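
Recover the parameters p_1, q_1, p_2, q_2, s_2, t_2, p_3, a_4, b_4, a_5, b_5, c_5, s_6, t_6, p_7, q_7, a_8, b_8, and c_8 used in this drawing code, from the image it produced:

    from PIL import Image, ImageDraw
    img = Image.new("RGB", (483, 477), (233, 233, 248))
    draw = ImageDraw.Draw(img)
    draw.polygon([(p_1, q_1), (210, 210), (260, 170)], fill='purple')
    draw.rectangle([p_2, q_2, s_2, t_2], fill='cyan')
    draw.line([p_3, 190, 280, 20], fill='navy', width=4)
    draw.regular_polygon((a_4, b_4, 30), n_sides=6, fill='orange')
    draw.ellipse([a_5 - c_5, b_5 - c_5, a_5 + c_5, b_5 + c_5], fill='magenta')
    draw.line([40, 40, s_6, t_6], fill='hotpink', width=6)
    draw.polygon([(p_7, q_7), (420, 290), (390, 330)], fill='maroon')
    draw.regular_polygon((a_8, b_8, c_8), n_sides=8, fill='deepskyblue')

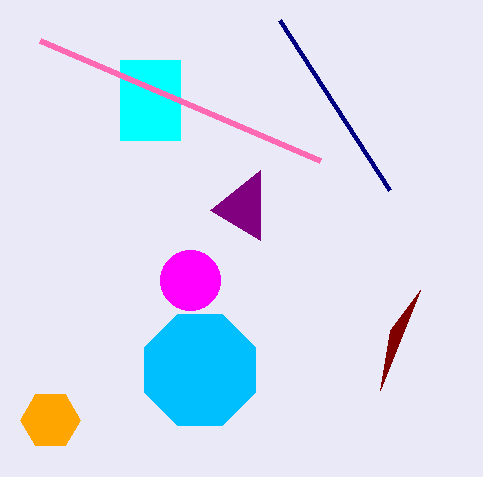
p_1 = 260
q_1 = 240
p_2 = 120
q_2 = 60
s_2 = 180
t_2 = 140
p_3 = 390
a_4 = 50
b_4 = 420
a_5 = 190
b_5 = 280
c_5 = 30
s_6 = 320
t_6 = 160
p_7 = 380
q_7 = 390
a_8 = 200
b_8 = 370
c_8 = 60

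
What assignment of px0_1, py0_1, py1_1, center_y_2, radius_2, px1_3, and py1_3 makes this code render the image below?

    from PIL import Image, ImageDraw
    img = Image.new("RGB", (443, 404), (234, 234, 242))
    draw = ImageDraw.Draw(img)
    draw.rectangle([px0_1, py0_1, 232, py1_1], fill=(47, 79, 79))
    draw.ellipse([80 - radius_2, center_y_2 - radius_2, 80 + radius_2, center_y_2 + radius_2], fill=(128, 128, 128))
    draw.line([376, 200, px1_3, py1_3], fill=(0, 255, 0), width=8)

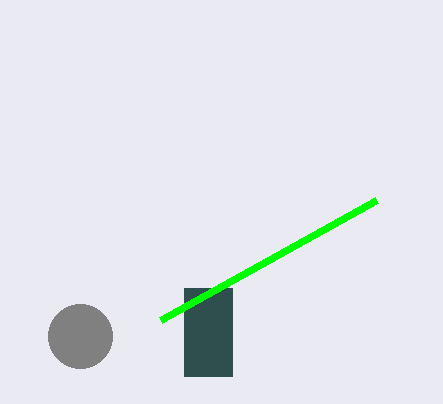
px0_1 = 184
py0_1 = 288
py1_1 = 376
center_y_2 = 336
radius_2 = 32
px1_3 = 160
py1_3 = 320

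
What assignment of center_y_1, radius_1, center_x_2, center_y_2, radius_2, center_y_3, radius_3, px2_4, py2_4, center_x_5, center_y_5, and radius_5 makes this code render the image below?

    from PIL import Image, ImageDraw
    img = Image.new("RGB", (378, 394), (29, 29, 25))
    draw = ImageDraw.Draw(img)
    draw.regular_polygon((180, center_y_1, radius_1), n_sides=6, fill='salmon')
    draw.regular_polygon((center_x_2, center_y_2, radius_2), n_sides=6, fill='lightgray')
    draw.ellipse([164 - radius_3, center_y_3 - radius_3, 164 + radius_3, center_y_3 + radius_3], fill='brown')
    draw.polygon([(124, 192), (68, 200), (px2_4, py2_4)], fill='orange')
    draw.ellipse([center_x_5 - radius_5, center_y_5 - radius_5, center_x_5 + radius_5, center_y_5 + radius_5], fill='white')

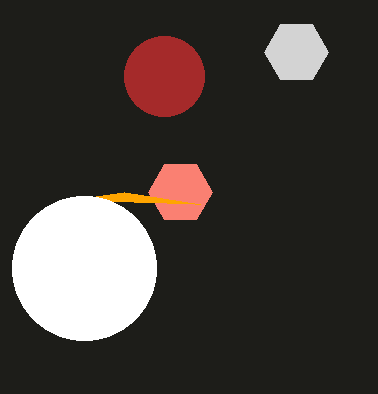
center_y_1 = 192
radius_1 = 32
center_x_2 = 296
center_y_2 = 52
radius_2 = 32
center_y_3 = 76
radius_3 = 40
px2_4 = 200
py2_4 = 204
center_x_5 = 84
center_y_5 = 268
radius_5 = 72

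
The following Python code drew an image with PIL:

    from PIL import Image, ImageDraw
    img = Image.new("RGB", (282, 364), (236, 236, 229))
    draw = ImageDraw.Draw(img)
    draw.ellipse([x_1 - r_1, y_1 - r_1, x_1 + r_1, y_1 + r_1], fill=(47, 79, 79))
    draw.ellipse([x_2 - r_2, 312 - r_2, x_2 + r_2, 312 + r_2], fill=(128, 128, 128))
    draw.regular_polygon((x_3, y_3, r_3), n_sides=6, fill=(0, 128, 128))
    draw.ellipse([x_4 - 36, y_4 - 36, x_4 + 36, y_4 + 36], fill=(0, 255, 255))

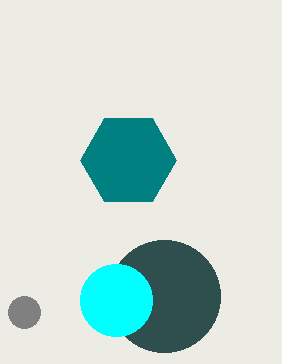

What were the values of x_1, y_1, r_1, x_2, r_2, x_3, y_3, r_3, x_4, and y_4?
x_1 = 164
y_1 = 296
r_1 = 56
x_2 = 24
r_2 = 16
x_3 = 128
y_3 = 160
r_3 = 48
x_4 = 116
y_4 = 300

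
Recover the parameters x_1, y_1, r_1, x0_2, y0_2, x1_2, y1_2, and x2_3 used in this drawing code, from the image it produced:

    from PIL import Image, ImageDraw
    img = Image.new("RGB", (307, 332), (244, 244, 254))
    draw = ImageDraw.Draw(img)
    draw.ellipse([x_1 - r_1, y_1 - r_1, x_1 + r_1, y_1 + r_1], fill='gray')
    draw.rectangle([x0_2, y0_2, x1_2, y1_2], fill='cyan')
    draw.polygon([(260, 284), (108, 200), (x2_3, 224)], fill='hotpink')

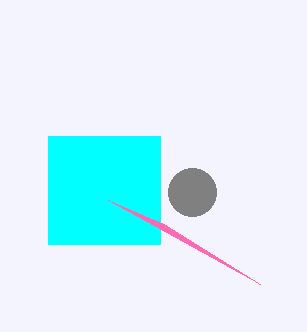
x_1 = 192; y_1 = 192; r_1 = 24; x0_2 = 48; y0_2 = 136; x1_2 = 160; y1_2 = 244; x2_3 = 164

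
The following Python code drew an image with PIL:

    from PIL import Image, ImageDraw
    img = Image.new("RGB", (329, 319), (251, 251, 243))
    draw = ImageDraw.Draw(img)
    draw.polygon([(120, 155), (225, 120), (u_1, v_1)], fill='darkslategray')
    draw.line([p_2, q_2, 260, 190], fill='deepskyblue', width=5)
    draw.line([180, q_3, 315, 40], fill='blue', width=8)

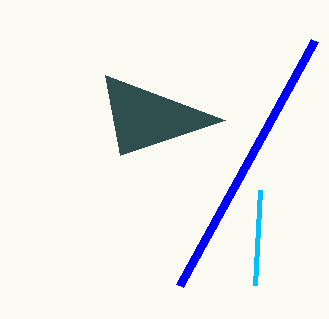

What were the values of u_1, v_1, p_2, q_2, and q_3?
u_1 = 105, v_1 = 75, p_2 = 255, q_2 = 285, q_3 = 285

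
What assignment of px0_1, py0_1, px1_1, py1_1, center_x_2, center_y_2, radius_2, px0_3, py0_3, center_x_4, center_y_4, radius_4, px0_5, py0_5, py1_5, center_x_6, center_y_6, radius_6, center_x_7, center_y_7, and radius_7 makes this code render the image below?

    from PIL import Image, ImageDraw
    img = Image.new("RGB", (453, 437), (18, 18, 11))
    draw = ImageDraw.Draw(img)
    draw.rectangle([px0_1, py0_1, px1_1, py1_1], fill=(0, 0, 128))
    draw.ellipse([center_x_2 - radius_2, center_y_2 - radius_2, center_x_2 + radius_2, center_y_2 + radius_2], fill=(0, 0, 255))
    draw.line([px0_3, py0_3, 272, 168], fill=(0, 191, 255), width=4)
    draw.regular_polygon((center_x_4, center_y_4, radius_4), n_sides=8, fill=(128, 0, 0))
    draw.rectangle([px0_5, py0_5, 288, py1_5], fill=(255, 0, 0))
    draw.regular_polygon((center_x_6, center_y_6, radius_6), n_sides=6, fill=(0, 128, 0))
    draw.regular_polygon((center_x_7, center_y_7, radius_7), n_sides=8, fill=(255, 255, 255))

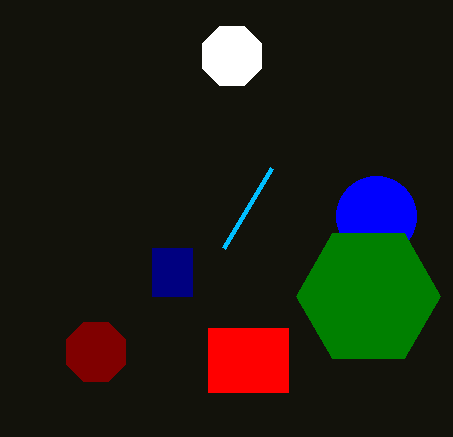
px0_1 = 152, py0_1 = 248, px1_1 = 192, py1_1 = 296, center_x_2 = 376, center_y_2 = 216, radius_2 = 40, px0_3 = 224, py0_3 = 248, center_x_4 = 96, center_y_4 = 352, radius_4 = 32, px0_5 = 208, py0_5 = 328, py1_5 = 392, center_x_6 = 368, center_y_6 = 296, radius_6 = 72, center_x_7 = 232, center_y_7 = 56, radius_7 = 32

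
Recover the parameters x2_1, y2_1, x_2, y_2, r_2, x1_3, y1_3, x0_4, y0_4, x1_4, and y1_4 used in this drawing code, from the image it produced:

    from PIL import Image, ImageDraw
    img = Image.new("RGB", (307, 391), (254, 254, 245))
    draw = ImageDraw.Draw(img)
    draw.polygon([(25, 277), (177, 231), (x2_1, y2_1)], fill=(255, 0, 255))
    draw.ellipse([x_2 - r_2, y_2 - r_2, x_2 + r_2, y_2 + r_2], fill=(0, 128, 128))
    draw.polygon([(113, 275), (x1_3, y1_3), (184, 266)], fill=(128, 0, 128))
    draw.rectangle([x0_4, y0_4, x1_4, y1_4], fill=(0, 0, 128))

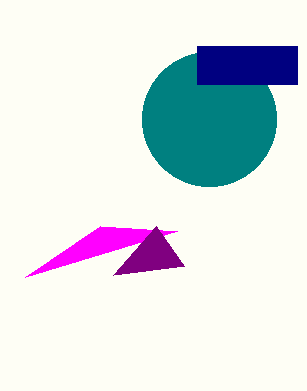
x2_1 = 100, y2_1 = 226, x_2 = 209, y_2 = 119, r_2 = 67, x1_3 = 156, y1_3 = 226, x0_4 = 197, y0_4 = 46, x1_4 = 297, y1_4 = 84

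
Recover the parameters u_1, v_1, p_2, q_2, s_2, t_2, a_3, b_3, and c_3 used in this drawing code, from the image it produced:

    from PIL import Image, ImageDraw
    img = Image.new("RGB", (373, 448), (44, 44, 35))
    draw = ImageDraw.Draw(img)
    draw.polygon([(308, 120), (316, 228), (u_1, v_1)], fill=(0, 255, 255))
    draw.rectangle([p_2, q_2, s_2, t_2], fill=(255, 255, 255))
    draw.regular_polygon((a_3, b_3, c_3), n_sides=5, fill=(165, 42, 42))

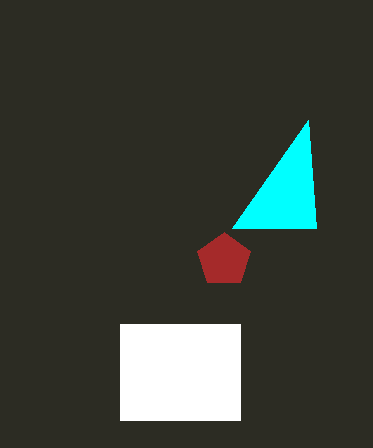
u_1 = 232; v_1 = 228; p_2 = 120; q_2 = 324; s_2 = 240; t_2 = 420; a_3 = 224; b_3 = 260; c_3 = 28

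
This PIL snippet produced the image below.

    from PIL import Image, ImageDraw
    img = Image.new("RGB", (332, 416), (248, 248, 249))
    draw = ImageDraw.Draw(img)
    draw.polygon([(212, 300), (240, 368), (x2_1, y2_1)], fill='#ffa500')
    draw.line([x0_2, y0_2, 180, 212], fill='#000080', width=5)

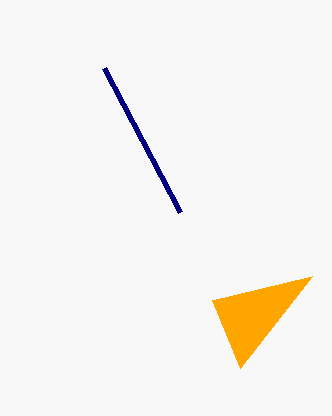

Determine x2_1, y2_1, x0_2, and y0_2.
x2_1 = 312
y2_1 = 276
x0_2 = 104
y0_2 = 68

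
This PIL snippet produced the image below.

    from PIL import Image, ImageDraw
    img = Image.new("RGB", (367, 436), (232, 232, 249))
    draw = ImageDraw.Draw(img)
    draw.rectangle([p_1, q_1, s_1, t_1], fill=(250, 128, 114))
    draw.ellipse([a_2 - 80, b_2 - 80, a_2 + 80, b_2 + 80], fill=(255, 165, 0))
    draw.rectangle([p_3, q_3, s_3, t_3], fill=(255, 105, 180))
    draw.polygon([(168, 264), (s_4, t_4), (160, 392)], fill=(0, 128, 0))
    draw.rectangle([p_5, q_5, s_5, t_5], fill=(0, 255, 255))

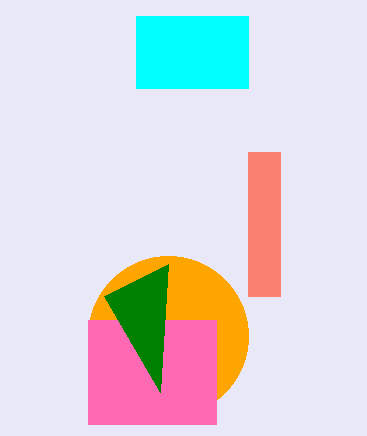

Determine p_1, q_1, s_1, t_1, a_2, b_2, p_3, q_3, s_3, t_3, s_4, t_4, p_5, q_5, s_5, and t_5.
p_1 = 248
q_1 = 152
s_1 = 280
t_1 = 296
a_2 = 168
b_2 = 336
p_3 = 88
q_3 = 320
s_3 = 216
t_3 = 424
s_4 = 104
t_4 = 296
p_5 = 136
q_5 = 16
s_5 = 248
t_5 = 88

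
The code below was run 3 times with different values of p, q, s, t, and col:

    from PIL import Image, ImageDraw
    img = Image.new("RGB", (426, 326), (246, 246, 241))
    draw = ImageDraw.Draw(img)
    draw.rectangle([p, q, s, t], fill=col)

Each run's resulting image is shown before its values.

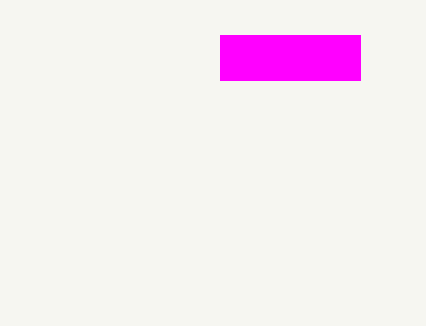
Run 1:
p = 220; q = 35; s = 360; t = 80; col = 'magenta'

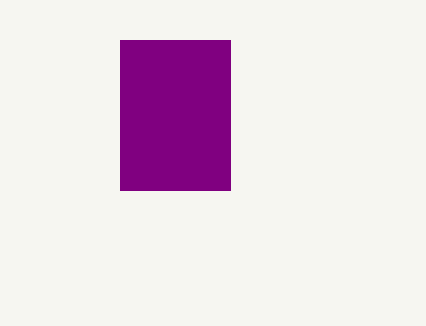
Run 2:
p = 120; q = 40; s = 230; t = 190; col = 'purple'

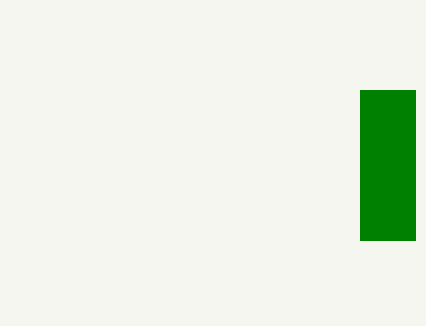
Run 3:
p = 360; q = 90; s = 415; t = 240; col = 'green'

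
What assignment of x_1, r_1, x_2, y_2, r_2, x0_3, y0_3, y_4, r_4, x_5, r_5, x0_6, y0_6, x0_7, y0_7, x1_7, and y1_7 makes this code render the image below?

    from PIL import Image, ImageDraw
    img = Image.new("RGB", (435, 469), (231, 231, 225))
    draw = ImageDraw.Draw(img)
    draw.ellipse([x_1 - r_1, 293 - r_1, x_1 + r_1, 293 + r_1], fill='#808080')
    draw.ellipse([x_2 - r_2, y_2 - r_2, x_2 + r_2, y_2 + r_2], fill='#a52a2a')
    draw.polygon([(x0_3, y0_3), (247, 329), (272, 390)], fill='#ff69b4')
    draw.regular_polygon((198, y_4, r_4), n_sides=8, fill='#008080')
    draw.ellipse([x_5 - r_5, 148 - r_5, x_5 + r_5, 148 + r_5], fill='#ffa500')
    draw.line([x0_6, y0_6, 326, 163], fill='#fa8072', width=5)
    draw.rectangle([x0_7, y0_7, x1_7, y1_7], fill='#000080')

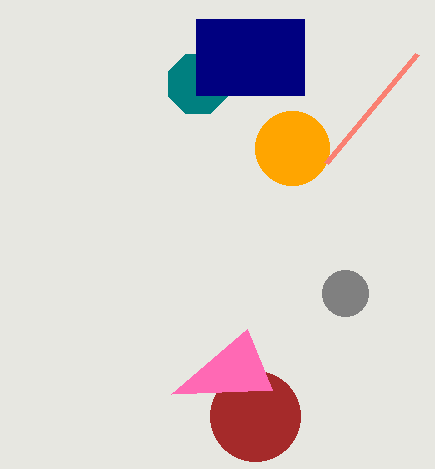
x_1 = 345
r_1 = 23
x_2 = 255
y_2 = 416
r_2 = 45
x0_3 = 171
y0_3 = 394
y_4 = 84
r_4 = 32
x_5 = 292
r_5 = 37
x0_6 = 417
y0_6 = 54
x0_7 = 196
y0_7 = 19
x1_7 = 304
y1_7 = 95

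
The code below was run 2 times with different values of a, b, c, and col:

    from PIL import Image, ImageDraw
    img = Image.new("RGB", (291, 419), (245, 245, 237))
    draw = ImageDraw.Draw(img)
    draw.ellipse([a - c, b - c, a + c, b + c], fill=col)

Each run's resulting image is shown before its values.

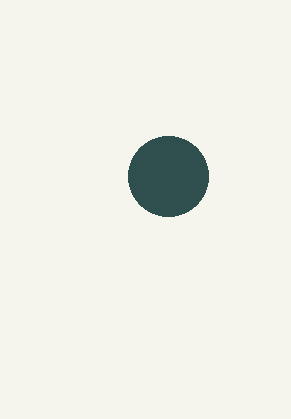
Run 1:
a = 168; b = 176; c = 40; col = 'darkslategray'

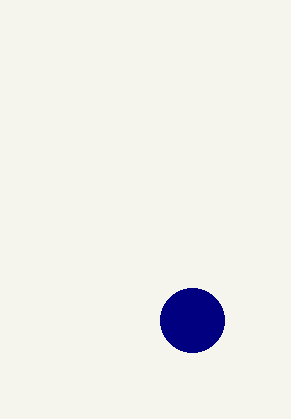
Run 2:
a = 192, b = 320, c = 32, col = 'navy'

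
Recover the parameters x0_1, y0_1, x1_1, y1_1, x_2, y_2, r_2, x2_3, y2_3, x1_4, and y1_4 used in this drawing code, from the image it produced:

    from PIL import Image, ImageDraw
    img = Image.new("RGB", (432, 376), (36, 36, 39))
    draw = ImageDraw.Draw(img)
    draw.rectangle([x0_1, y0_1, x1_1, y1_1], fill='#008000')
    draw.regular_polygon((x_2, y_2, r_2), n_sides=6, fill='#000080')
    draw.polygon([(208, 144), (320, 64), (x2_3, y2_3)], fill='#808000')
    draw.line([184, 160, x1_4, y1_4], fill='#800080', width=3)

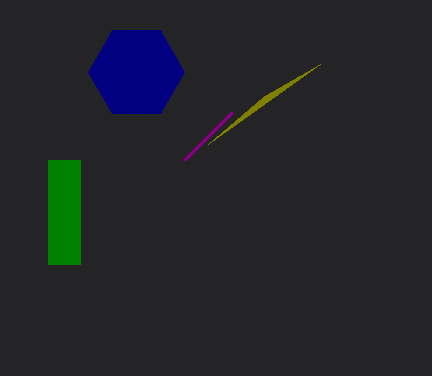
x0_1 = 48
y0_1 = 160
x1_1 = 80
y1_1 = 264
x_2 = 136
y_2 = 72
r_2 = 48
x2_3 = 264
y2_3 = 96
x1_4 = 232
y1_4 = 112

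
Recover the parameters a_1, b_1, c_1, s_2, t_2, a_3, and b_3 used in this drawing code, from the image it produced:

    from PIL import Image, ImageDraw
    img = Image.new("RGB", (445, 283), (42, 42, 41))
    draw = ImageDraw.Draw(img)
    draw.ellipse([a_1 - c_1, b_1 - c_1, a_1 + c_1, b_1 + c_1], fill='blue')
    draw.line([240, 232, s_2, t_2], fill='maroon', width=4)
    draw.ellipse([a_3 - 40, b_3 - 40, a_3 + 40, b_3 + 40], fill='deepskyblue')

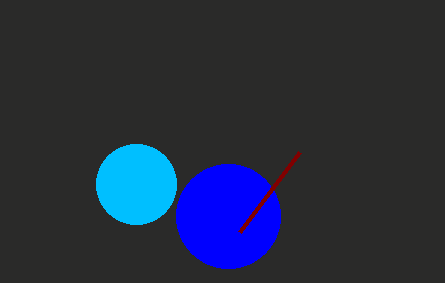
a_1 = 228, b_1 = 216, c_1 = 52, s_2 = 300, t_2 = 152, a_3 = 136, b_3 = 184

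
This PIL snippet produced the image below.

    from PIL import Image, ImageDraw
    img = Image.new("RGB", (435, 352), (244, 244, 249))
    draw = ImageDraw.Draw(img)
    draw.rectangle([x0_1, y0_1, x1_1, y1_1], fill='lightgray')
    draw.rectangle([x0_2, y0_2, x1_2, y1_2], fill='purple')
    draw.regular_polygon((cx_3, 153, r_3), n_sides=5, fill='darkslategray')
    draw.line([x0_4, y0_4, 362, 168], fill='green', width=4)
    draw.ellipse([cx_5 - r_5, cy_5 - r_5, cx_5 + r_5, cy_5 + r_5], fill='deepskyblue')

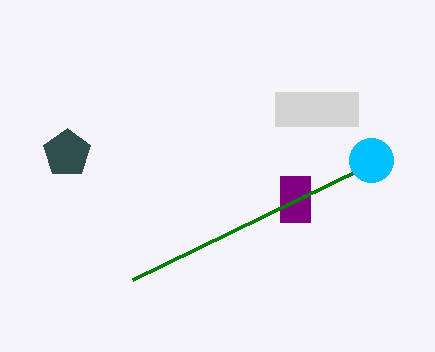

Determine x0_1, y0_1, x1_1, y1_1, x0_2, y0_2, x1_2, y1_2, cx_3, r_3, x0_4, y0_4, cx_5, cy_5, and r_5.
x0_1 = 275; y0_1 = 92; x1_1 = 358; y1_1 = 126; x0_2 = 280; y0_2 = 176; x1_2 = 310; y1_2 = 222; cx_3 = 67; r_3 = 25; x0_4 = 133; y0_4 = 279; cx_5 = 371; cy_5 = 160; r_5 = 22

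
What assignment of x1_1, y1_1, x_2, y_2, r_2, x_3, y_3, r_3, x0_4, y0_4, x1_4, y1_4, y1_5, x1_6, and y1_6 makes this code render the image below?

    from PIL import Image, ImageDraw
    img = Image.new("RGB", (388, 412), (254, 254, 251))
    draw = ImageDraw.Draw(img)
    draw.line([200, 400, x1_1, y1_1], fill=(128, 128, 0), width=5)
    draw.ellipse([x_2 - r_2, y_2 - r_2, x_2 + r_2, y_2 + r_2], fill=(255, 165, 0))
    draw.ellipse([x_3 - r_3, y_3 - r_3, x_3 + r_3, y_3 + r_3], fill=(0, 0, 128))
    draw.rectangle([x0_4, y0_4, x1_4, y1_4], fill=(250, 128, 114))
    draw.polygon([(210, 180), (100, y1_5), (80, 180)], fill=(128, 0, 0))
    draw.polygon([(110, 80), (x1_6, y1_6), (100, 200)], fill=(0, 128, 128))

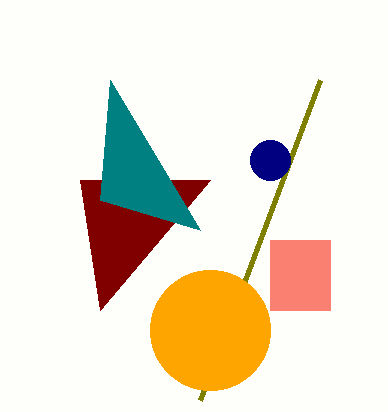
x1_1 = 320
y1_1 = 80
x_2 = 210
y_2 = 330
r_2 = 60
x_3 = 270
y_3 = 160
r_3 = 20
x0_4 = 270
y0_4 = 240
x1_4 = 330
y1_4 = 310
y1_5 = 310
x1_6 = 200
y1_6 = 230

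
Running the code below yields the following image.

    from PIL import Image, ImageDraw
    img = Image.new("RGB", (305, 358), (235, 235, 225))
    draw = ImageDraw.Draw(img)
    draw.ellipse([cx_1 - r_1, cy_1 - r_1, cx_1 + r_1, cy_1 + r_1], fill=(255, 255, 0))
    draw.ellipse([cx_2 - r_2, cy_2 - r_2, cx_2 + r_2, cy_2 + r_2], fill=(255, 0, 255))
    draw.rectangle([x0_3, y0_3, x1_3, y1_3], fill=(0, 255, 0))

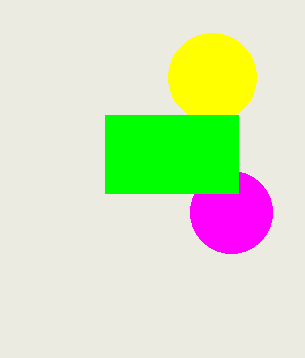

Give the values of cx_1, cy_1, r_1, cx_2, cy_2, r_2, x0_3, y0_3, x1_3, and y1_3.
cx_1 = 212, cy_1 = 77, r_1 = 44, cx_2 = 231, cy_2 = 212, r_2 = 41, x0_3 = 105, y0_3 = 115, x1_3 = 238, y1_3 = 193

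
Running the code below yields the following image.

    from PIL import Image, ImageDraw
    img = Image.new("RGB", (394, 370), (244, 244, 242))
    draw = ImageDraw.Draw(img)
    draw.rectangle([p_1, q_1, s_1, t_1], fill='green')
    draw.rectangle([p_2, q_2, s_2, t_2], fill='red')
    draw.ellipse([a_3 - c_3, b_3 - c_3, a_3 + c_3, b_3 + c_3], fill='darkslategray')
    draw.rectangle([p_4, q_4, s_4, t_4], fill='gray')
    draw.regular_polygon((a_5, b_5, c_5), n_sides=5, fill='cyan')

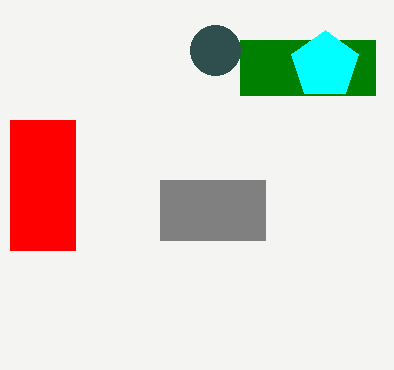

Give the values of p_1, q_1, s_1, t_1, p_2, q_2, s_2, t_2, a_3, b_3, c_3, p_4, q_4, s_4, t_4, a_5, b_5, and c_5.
p_1 = 240
q_1 = 40
s_1 = 375
t_1 = 95
p_2 = 10
q_2 = 120
s_2 = 75
t_2 = 250
a_3 = 215
b_3 = 50
c_3 = 25
p_4 = 160
q_4 = 180
s_4 = 265
t_4 = 240
a_5 = 325
b_5 = 65
c_5 = 35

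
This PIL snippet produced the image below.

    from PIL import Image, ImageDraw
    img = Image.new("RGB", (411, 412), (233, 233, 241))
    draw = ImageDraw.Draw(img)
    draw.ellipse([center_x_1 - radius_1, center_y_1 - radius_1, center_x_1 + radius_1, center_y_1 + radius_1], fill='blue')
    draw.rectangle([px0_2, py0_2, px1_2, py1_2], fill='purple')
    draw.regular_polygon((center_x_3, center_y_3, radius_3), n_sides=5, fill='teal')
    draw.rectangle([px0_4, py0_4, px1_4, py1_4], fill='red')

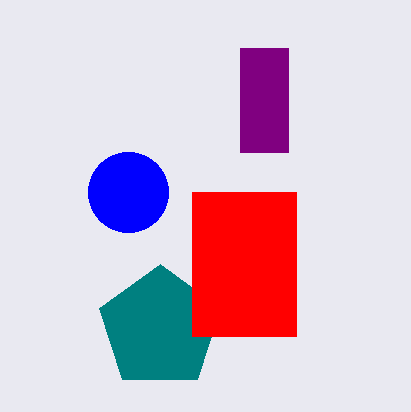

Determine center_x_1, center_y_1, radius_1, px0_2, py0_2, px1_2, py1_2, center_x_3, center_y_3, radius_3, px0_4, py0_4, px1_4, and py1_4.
center_x_1 = 128; center_y_1 = 192; radius_1 = 40; px0_2 = 240; py0_2 = 48; px1_2 = 288; py1_2 = 152; center_x_3 = 160; center_y_3 = 328; radius_3 = 64; px0_4 = 192; py0_4 = 192; px1_4 = 296; py1_4 = 336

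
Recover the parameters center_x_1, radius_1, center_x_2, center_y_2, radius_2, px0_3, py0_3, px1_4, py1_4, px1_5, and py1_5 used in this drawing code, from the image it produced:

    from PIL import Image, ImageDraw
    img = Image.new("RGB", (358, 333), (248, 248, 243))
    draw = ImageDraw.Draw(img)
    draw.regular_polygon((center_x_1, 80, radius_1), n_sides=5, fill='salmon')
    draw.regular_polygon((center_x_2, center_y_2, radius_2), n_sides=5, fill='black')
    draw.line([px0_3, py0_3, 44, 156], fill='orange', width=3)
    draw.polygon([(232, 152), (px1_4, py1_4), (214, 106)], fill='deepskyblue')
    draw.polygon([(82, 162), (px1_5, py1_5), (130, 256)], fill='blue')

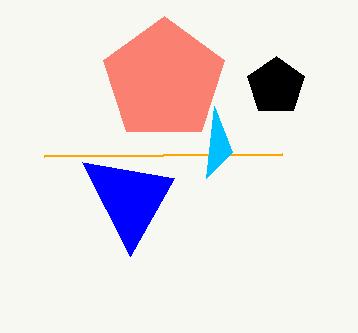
center_x_1 = 164, radius_1 = 64, center_x_2 = 276, center_y_2 = 86, radius_2 = 30, px0_3 = 282, py0_3 = 154, px1_4 = 206, py1_4 = 178, px1_5 = 174, py1_5 = 178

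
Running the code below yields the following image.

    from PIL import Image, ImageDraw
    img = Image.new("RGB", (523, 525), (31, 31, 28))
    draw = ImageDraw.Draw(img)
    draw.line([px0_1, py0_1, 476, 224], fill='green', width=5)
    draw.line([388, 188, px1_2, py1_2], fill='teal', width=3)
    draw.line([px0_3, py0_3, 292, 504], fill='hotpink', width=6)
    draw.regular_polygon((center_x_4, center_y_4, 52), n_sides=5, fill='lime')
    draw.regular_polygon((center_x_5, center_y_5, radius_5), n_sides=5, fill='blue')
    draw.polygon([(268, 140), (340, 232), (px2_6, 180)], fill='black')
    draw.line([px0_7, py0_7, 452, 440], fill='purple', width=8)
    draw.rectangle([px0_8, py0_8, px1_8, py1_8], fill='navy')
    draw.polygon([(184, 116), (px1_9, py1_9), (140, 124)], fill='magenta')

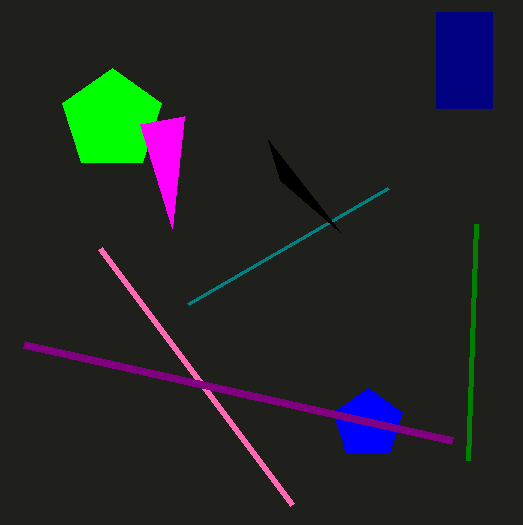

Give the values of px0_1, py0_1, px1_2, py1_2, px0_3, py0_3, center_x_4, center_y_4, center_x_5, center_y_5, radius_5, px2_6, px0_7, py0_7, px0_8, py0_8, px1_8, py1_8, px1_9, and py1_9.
px0_1 = 468; py0_1 = 460; px1_2 = 188; py1_2 = 304; px0_3 = 100; py0_3 = 248; center_x_4 = 112; center_y_4 = 120; center_x_5 = 368; center_y_5 = 424; radius_5 = 36; px2_6 = 280; px0_7 = 24; py0_7 = 344; px0_8 = 436; py0_8 = 12; px1_8 = 492; py1_8 = 108; px1_9 = 172; py1_9 = 228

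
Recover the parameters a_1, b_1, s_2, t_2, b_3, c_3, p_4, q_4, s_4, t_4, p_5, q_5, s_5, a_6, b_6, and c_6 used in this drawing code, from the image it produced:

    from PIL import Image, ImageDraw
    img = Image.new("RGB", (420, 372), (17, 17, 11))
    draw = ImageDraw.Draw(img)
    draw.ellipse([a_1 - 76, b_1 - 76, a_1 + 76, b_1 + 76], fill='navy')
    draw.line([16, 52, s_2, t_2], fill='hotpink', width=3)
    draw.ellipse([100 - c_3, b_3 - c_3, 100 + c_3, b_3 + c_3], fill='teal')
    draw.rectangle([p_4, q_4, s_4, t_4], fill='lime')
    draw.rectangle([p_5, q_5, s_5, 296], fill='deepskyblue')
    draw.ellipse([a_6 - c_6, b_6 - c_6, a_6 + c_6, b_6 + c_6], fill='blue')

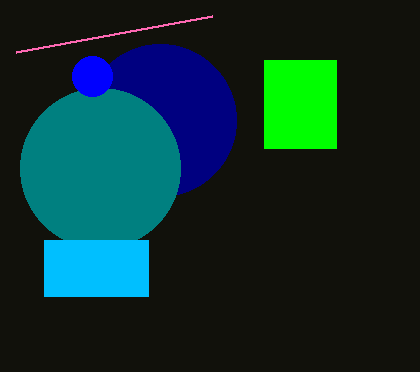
a_1 = 160; b_1 = 120; s_2 = 212; t_2 = 16; b_3 = 168; c_3 = 80; p_4 = 264; q_4 = 60; s_4 = 336; t_4 = 148; p_5 = 44; q_5 = 240; s_5 = 148; a_6 = 92; b_6 = 76; c_6 = 20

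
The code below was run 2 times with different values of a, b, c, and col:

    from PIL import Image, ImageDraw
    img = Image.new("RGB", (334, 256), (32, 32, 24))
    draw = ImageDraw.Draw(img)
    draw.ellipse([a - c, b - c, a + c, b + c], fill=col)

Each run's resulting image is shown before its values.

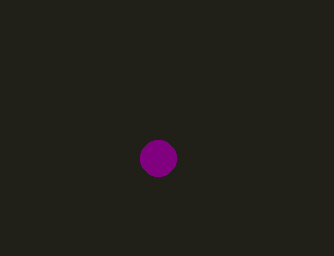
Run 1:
a = 158; b = 158; c = 18; col = 'purple'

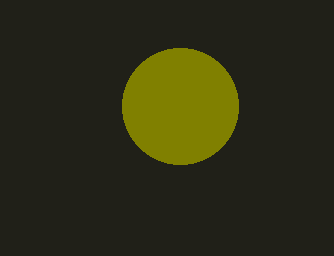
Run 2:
a = 180; b = 106; c = 58; col = 'olive'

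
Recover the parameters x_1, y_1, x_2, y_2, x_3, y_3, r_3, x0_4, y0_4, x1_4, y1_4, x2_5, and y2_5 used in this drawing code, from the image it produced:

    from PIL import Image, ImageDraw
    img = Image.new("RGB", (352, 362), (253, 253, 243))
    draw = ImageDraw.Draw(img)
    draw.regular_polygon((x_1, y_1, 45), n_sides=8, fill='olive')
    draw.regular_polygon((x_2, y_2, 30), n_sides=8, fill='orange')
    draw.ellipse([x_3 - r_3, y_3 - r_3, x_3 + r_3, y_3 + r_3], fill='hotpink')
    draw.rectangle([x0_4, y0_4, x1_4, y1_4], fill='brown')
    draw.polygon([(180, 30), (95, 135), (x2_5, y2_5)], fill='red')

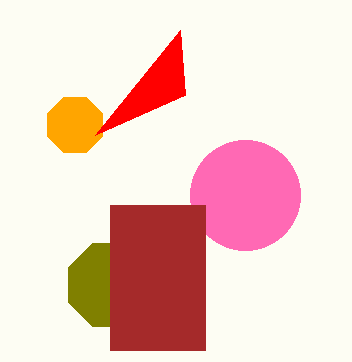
x_1 = 110
y_1 = 285
x_2 = 75
y_2 = 125
x_3 = 245
y_3 = 195
r_3 = 55
x0_4 = 110
y0_4 = 205
x1_4 = 205
y1_4 = 350
x2_5 = 185
y2_5 = 95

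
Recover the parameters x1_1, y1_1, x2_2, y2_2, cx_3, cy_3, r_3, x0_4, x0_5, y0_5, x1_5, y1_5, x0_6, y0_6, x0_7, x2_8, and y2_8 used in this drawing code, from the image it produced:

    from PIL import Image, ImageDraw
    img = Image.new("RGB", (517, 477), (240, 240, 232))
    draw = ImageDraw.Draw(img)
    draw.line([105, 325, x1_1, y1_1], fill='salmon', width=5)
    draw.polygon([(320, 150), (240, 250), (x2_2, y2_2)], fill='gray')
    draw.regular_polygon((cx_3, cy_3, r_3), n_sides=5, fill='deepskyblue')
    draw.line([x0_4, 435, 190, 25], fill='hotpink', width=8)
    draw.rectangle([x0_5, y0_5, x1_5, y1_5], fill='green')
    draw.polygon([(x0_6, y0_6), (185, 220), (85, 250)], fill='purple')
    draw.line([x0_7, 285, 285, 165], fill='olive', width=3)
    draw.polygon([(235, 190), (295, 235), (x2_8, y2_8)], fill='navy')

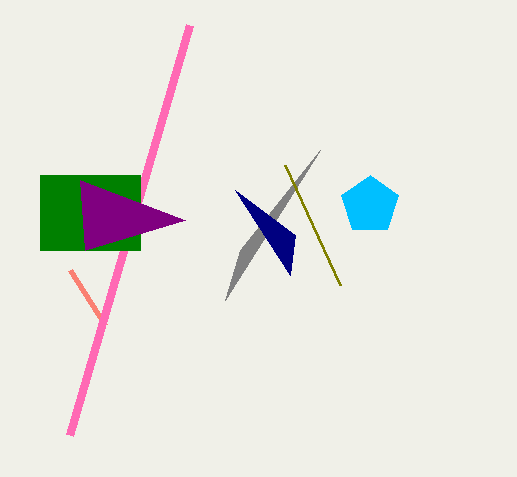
x1_1 = 70
y1_1 = 270
x2_2 = 225
y2_2 = 300
cx_3 = 370
cy_3 = 205
r_3 = 30
x0_4 = 70
x0_5 = 40
y0_5 = 175
x1_5 = 140
y1_5 = 250
x0_6 = 80
y0_6 = 180
x0_7 = 340
x2_8 = 290
y2_8 = 275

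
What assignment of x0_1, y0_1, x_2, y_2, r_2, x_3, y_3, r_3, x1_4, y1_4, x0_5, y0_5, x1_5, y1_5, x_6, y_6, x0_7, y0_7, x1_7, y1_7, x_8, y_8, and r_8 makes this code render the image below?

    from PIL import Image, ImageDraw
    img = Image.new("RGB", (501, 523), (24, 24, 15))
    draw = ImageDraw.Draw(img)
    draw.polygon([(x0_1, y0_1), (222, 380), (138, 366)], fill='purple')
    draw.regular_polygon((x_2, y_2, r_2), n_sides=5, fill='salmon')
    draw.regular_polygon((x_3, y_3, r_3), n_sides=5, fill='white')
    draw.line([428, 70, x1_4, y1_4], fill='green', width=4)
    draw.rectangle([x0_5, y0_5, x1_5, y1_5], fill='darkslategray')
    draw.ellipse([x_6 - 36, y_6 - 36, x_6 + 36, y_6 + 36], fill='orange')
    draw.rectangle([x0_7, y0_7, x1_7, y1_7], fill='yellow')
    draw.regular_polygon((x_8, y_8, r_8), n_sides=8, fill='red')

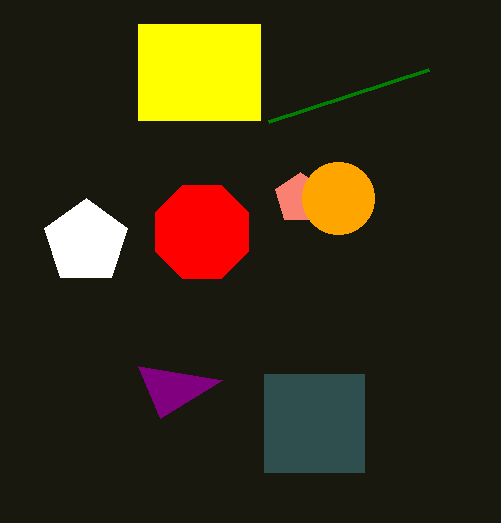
x0_1 = 160
y0_1 = 418
x_2 = 300
y_2 = 198
r_2 = 26
x_3 = 86
y_3 = 242
r_3 = 44
x1_4 = 268
y1_4 = 122
x0_5 = 264
y0_5 = 374
x1_5 = 364
y1_5 = 472
x_6 = 338
y_6 = 198
x0_7 = 138
y0_7 = 24
x1_7 = 260
y1_7 = 120
x_8 = 202
y_8 = 232
r_8 = 50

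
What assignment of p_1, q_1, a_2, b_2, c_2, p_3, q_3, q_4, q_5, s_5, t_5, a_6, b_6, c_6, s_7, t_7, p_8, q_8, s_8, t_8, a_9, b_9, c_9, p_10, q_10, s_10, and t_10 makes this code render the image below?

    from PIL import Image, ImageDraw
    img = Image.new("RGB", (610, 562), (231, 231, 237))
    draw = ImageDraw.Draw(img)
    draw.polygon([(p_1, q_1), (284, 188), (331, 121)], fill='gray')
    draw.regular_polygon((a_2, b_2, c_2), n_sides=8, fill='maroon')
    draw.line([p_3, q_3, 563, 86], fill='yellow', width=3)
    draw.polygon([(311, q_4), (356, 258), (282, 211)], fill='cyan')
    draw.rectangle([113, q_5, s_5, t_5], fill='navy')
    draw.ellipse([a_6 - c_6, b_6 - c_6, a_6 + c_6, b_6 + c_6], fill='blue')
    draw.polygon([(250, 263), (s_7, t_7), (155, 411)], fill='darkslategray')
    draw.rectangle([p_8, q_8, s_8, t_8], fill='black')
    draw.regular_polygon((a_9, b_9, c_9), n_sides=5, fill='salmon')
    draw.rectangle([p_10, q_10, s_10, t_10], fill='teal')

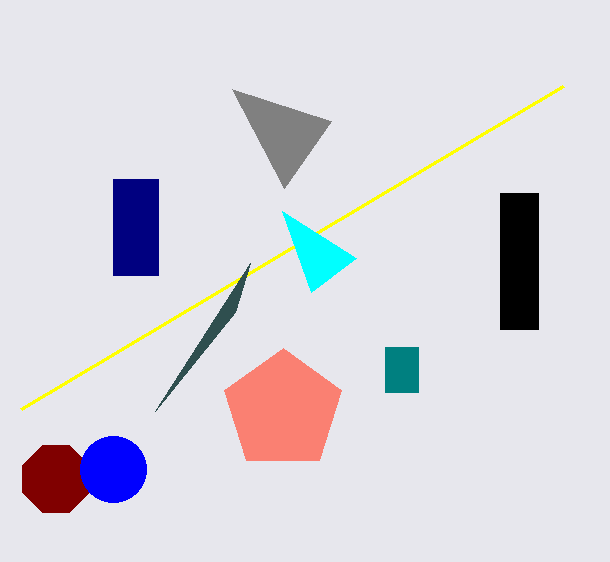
p_1 = 232; q_1 = 89; a_2 = 56; b_2 = 479; c_2 = 36; p_3 = 21; q_3 = 409; q_4 = 292; q_5 = 179; s_5 = 158; t_5 = 275; a_6 = 113; b_6 = 469; c_6 = 33; s_7 = 235; t_7 = 312; p_8 = 500; q_8 = 193; s_8 = 538; t_8 = 329; a_9 = 283; b_9 = 410; c_9 = 62; p_10 = 385; q_10 = 347; s_10 = 418; t_10 = 392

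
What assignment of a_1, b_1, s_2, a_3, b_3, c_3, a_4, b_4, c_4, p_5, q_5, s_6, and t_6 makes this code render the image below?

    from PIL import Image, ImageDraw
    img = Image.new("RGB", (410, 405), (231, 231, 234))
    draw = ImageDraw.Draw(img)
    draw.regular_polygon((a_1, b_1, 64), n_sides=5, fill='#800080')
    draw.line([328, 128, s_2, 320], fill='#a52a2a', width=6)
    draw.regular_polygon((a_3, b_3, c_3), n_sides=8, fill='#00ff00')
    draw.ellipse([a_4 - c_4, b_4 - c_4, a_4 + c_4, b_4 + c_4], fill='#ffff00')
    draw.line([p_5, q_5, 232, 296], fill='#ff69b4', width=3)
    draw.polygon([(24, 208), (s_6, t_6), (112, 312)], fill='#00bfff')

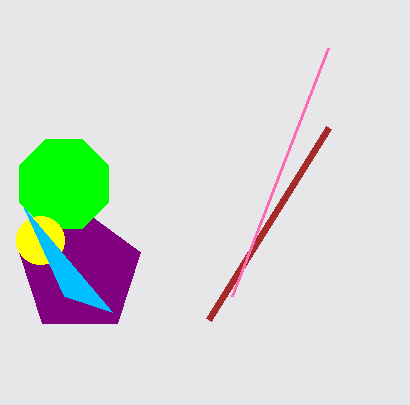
a_1 = 80; b_1 = 272; s_2 = 208; a_3 = 64; b_3 = 184; c_3 = 48; a_4 = 40; b_4 = 240; c_4 = 24; p_5 = 328; q_5 = 48; s_6 = 64; t_6 = 296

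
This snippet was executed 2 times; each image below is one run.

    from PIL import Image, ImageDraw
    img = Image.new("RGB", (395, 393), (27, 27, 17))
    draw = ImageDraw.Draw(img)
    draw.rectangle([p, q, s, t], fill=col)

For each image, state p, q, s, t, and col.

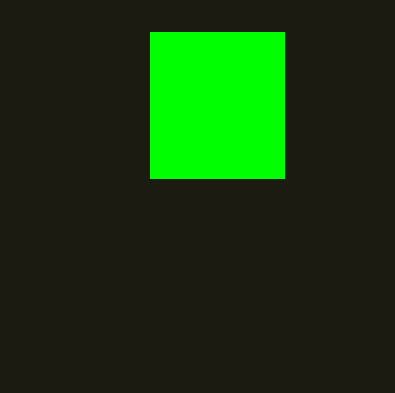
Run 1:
p = 150
q = 32
s = 284
t = 178
col = 'lime'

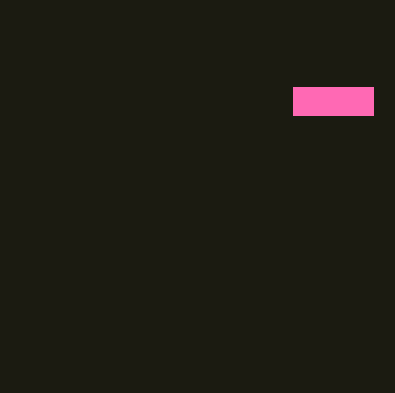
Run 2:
p = 293; q = 87; s = 373; t = 115; col = 'hotpink'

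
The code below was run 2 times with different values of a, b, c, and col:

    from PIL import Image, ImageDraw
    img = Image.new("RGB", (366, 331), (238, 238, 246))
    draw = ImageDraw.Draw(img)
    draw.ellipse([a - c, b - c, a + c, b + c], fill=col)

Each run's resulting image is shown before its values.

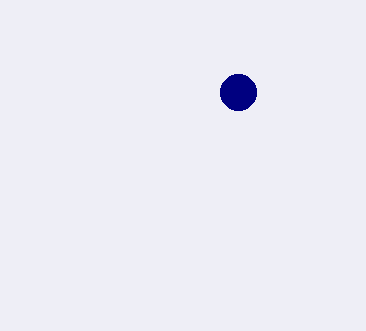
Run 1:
a = 238; b = 92; c = 18; col = 'navy'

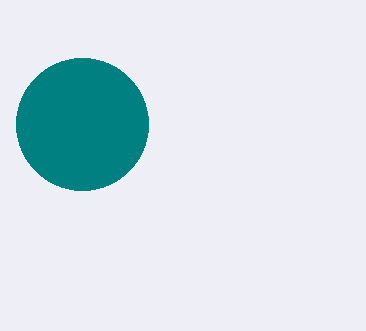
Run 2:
a = 82
b = 124
c = 66
col = 'teal'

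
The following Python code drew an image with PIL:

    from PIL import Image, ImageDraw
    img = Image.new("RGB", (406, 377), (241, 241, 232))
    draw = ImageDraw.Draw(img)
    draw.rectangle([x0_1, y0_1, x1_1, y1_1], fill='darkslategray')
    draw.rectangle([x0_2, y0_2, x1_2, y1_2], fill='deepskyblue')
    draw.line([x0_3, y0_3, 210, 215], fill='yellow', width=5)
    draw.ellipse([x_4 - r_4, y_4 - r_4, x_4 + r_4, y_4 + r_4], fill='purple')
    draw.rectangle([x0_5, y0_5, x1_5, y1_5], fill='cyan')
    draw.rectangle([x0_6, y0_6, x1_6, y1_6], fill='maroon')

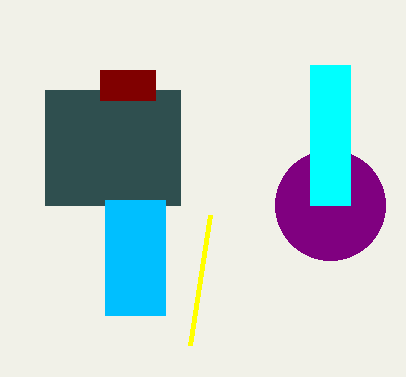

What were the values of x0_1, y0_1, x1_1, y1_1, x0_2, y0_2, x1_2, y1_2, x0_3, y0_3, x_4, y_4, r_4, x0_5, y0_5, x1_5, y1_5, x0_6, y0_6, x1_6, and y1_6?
x0_1 = 45
y0_1 = 90
x1_1 = 180
y1_1 = 205
x0_2 = 105
y0_2 = 200
x1_2 = 165
y1_2 = 315
x0_3 = 190
y0_3 = 345
x_4 = 330
y_4 = 205
r_4 = 55
x0_5 = 310
y0_5 = 65
x1_5 = 350
y1_5 = 205
x0_6 = 100
y0_6 = 70
x1_6 = 155
y1_6 = 100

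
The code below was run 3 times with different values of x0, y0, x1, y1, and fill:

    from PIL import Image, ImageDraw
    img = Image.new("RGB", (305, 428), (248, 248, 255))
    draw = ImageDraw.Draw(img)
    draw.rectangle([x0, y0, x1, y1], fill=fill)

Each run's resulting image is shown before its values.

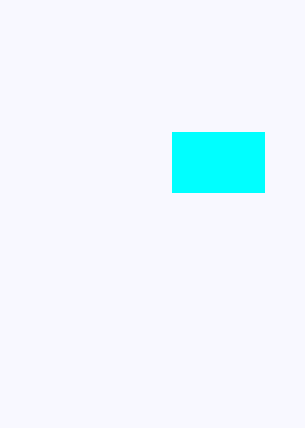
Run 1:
x0 = 172, y0 = 132, x1 = 264, y1 = 192, fill = 'cyan'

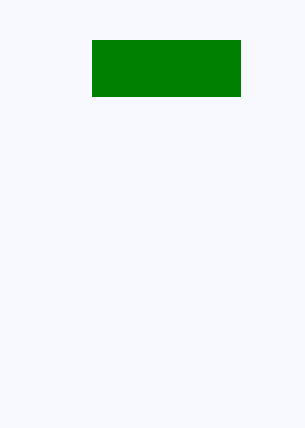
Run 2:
x0 = 92, y0 = 40, x1 = 240, y1 = 96, fill = 'green'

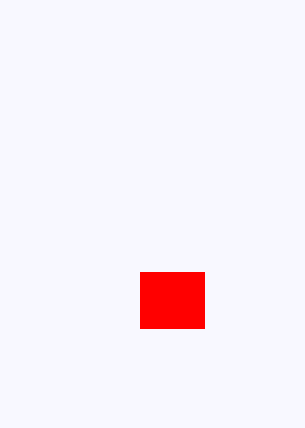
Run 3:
x0 = 140, y0 = 272, x1 = 204, y1 = 328, fill = 'red'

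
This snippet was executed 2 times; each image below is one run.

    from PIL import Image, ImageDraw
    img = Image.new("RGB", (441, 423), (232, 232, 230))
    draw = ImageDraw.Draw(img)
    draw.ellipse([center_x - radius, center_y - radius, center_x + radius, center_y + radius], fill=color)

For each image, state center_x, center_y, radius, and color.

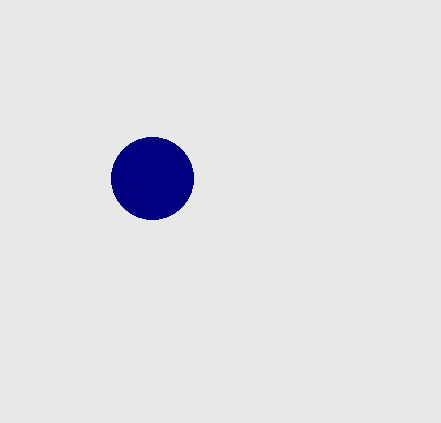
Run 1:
center_x = 152; center_y = 178; radius = 41; color = 'navy'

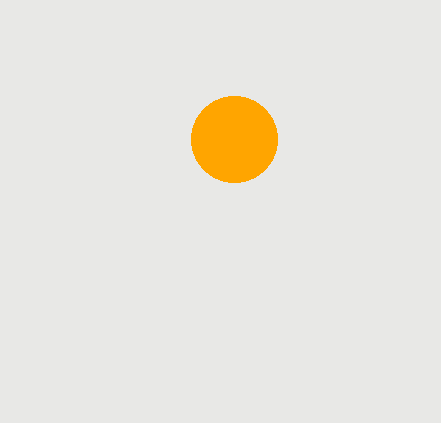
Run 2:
center_x = 234, center_y = 139, radius = 43, color = 'orange'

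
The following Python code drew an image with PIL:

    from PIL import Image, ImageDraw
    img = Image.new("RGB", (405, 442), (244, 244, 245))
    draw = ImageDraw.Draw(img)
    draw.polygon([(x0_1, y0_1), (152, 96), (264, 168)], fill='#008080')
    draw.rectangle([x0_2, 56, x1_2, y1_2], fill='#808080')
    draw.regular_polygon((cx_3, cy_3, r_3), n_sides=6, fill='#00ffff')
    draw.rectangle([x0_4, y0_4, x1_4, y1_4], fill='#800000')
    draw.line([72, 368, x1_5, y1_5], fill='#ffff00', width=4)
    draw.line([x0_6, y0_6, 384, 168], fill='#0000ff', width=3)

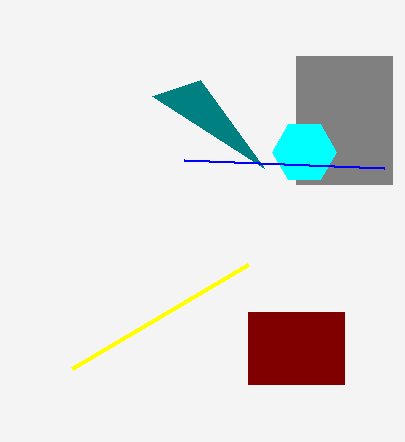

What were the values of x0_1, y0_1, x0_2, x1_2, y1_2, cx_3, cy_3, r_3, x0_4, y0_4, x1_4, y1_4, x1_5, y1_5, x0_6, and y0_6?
x0_1 = 200; y0_1 = 80; x0_2 = 296; x1_2 = 392; y1_2 = 184; cx_3 = 304; cy_3 = 152; r_3 = 32; x0_4 = 248; y0_4 = 312; x1_4 = 344; y1_4 = 384; x1_5 = 248; y1_5 = 264; x0_6 = 184; y0_6 = 160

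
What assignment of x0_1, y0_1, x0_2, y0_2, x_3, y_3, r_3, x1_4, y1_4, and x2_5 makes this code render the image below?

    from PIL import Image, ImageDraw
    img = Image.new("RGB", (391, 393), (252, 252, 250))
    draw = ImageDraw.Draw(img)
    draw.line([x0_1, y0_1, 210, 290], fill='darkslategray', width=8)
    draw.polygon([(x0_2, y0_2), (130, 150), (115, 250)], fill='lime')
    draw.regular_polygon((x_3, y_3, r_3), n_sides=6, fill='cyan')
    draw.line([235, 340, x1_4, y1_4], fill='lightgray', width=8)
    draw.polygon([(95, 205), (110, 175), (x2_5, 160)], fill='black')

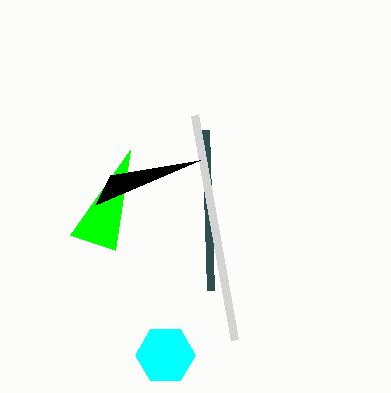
x0_1 = 205, y0_1 = 130, x0_2 = 70, y0_2 = 235, x_3 = 165, y_3 = 355, r_3 = 30, x1_4 = 195, y1_4 = 115, x2_5 = 200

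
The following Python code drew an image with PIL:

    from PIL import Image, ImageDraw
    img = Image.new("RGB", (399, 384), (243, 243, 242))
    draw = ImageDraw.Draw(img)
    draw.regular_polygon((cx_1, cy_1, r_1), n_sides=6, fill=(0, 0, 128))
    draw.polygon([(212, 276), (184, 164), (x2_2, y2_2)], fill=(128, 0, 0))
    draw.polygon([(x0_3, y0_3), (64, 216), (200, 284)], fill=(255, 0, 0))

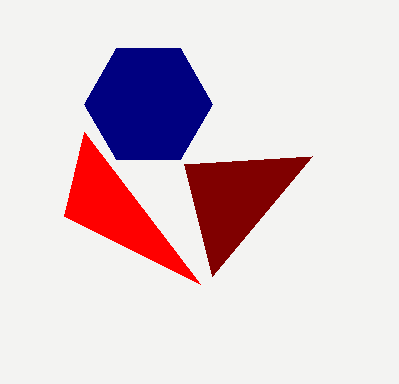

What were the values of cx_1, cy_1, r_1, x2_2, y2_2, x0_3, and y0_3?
cx_1 = 148, cy_1 = 104, r_1 = 64, x2_2 = 312, y2_2 = 156, x0_3 = 84, y0_3 = 132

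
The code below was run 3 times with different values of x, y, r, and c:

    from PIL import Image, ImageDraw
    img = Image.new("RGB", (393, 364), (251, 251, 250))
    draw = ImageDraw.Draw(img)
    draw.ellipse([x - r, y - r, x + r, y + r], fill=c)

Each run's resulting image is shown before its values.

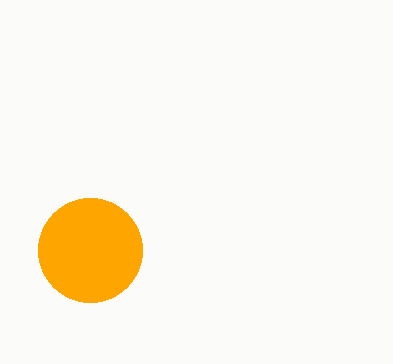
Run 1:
x = 90; y = 250; r = 52; c = 'orange'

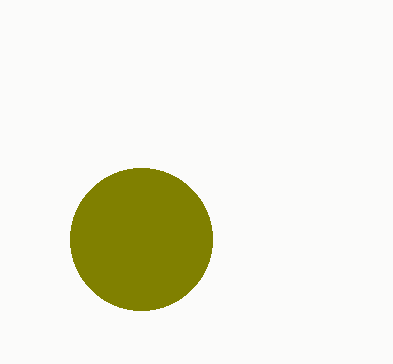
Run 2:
x = 141; y = 239; r = 71; c = 'olive'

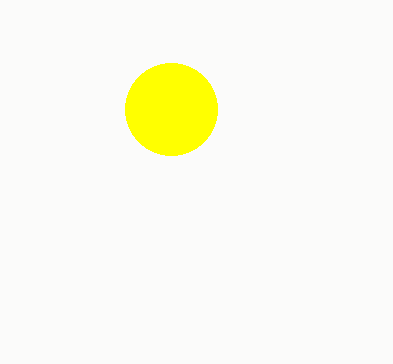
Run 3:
x = 171; y = 109; r = 46; c = 'yellow'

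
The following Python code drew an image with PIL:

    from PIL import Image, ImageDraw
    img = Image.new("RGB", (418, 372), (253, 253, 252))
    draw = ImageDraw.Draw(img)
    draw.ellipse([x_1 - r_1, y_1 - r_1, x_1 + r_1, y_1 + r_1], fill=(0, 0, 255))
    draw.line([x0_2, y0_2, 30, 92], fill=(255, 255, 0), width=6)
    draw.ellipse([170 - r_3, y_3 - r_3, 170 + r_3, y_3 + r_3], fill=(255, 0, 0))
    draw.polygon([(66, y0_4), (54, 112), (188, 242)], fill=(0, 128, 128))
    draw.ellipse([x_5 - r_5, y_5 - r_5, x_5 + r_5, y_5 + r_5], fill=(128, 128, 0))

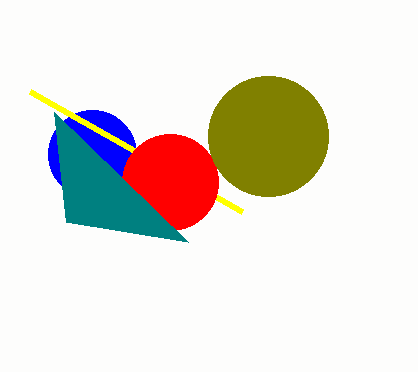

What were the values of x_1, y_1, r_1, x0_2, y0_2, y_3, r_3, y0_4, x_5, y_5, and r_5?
x_1 = 92, y_1 = 154, r_1 = 44, x0_2 = 242, y0_2 = 212, y_3 = 182, r_3 = 48, y0_4 = 222, x_5 = 268, y_5 = 136, r_5 = 60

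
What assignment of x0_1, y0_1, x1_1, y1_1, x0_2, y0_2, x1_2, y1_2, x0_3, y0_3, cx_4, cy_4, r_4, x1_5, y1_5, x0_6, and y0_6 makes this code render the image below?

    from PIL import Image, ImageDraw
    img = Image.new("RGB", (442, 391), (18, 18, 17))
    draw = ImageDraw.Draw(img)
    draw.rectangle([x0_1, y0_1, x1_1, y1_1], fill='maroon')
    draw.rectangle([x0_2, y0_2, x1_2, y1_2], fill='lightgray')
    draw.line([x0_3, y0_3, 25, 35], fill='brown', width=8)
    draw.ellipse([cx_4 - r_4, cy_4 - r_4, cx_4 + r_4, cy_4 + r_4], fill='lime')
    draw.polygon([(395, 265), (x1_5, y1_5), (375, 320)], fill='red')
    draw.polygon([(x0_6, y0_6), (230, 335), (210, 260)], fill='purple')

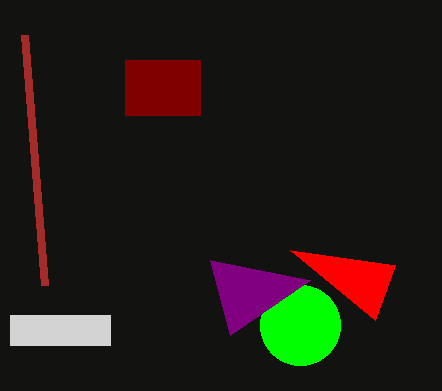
x0_1 = 125
y0_1 = 60
x1_1 = 200
y1_1 = 115
x0_2 = 10
y0_2 = 315
x1_2 = 110
y1_2 = 345
x0_3 = 45
y0_3 = 285
cx_4 = 300
cy_4 = 325
r_4 = 40
x1_5 = 290
y1_5 = 250
x0_6 = 310
y0_6 = 280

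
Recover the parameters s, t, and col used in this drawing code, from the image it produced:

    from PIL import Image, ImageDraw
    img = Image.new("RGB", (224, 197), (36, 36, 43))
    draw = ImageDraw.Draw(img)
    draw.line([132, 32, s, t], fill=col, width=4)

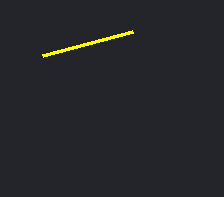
s = 42; t = 56; col = 'yellow'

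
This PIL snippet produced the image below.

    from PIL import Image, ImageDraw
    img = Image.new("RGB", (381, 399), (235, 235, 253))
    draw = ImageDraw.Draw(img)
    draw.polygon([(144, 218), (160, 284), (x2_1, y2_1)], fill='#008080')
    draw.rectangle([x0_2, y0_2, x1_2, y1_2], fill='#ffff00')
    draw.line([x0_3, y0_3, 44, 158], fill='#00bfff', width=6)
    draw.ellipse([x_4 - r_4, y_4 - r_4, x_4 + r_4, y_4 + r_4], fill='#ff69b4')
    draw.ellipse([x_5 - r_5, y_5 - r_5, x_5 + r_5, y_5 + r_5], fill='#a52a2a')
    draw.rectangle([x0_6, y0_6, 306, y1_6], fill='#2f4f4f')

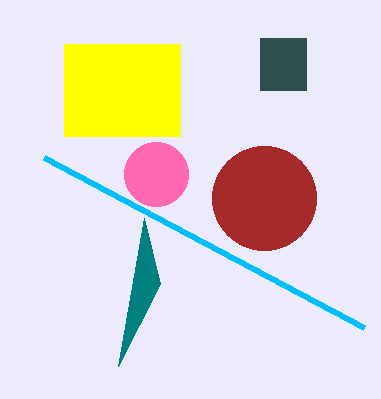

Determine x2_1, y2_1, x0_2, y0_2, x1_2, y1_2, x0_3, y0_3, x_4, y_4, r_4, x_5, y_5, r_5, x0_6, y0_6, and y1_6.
x2_1 = 118; y2_1 = 366; x0_2 = 64; y0_2 = 44; x1_2 = 180; y1_2 = 136; x0_3 = 364; y0_3 = 328; x_4 = 156; y_4 = 174; r_4 = 32; x_5 = 264; y_5 = 198; r_5 = 52; x0_6 = 260; y0_6 = 38; y1_6 = 90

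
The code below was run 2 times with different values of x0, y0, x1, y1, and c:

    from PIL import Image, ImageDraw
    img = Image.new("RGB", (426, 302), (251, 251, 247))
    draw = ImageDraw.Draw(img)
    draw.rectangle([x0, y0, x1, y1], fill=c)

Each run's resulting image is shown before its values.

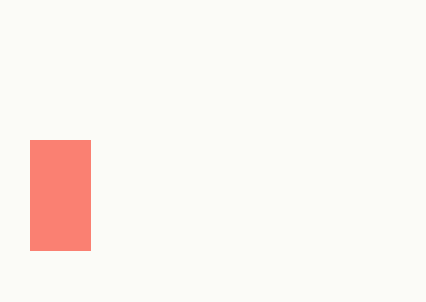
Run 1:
x0 = 30
y0 = 140
x1 = 90
y1 = 250
c = 'salmon'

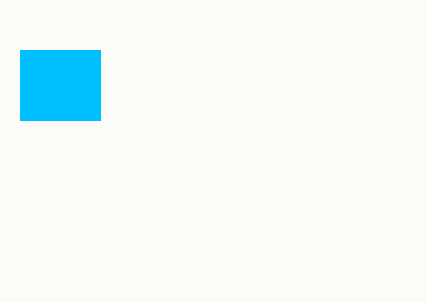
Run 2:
x0 = 20; y0 = 50; x1 = 100; y1 = 120; c = 'deepskyblue'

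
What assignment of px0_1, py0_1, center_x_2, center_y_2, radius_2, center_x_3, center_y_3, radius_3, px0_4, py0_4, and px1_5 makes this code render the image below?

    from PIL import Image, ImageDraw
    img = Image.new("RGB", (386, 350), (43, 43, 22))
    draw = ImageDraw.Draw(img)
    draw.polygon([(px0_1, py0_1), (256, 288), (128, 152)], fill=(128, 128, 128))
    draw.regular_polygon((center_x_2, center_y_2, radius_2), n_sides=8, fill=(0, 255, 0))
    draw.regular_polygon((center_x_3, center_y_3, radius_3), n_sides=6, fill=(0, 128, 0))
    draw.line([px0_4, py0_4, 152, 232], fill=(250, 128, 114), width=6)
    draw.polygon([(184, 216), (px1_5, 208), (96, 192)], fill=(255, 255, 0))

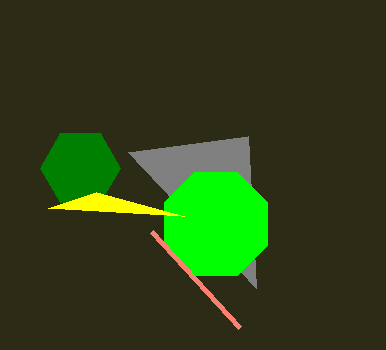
px0_1 = 248, py0_1 = 136, center_x_2 = 216, center_y_2 = 224, radius_2 = 56, center_x_3 = 80, center_y_3 = 168, radius_3 = 40, px0_4 = 240, py0_4 = 328, px1_5 = 48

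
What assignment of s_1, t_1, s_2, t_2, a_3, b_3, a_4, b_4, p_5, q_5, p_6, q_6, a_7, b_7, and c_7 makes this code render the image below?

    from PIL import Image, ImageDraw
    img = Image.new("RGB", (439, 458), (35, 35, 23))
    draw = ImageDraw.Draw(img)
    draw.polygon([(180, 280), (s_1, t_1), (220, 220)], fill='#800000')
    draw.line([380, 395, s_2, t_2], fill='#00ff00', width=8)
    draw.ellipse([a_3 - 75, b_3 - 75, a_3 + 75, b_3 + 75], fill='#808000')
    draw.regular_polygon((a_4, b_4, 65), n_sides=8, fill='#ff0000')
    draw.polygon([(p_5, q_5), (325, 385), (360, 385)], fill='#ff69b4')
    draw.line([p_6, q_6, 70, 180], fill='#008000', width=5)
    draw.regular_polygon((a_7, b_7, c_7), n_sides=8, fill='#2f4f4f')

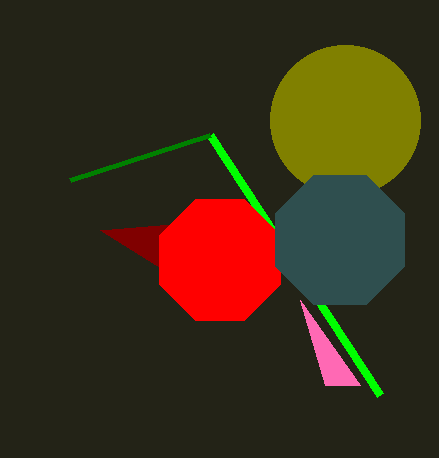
s_1 = 100; t_1 = 230; s_2 = 210; t_2 = 135; a_3 = 345; b_3 = 120; a_4 = 220; b_4 = 260; p_5 = 300; q_5 = 300; p_6 = 210; q_6 = 135; a_7 = 340; b_7 = 240; c_7 = 70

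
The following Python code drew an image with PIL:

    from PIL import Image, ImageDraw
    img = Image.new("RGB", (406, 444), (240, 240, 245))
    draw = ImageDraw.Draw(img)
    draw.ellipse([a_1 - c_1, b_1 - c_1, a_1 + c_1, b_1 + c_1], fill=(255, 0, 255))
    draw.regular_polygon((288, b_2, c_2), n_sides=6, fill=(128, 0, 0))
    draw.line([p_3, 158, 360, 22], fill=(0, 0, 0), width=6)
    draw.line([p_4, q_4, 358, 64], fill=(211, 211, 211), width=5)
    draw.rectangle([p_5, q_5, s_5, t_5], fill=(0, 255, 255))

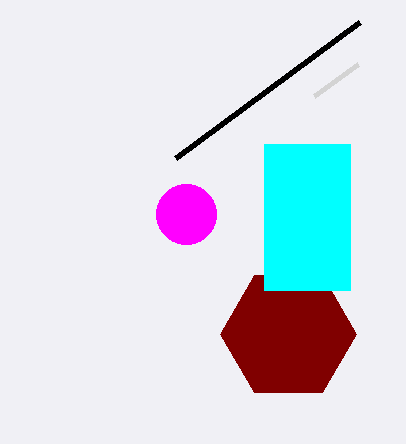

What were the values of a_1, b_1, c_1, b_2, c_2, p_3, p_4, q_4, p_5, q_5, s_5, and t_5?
a_1 = 186; b_1 = 214; c_1 = 30; b_2 = 334; c_2 = 68; p_3 = 176; p_4 = 314; q_4 = 96; p_5 = 264; q_5 = 144; s_5 = 350; t_5 = 290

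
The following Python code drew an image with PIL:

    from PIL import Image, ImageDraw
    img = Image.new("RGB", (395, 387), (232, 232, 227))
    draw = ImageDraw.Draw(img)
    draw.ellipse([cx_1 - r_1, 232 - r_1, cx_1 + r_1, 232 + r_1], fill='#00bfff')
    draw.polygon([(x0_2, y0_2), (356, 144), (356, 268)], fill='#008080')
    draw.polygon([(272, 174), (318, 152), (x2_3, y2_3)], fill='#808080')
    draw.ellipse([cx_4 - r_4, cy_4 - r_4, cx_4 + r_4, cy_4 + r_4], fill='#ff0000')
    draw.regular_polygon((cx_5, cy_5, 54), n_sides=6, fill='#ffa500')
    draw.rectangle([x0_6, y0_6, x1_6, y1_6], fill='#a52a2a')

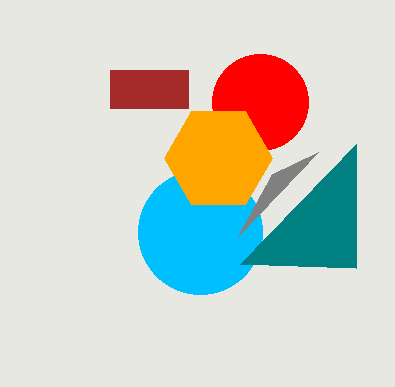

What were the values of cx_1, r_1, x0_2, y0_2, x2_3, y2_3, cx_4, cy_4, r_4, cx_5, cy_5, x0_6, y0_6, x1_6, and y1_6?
cx_1 = 200; r_1 = 62; x0_2 = 240; y0_2 = 264; x2_3 = 238; y2_3 = 236; cx_4 = 260; cy_4 = 102; r_4 = 48; cx_5 = 218; cy_5 = 158; x0_6 = 110; y0_6 = 70; x1_6 = 188; y1_6 = 108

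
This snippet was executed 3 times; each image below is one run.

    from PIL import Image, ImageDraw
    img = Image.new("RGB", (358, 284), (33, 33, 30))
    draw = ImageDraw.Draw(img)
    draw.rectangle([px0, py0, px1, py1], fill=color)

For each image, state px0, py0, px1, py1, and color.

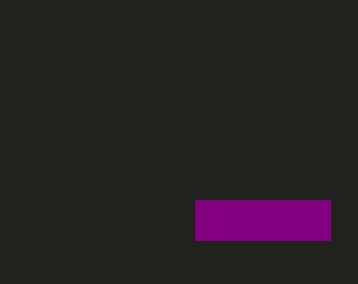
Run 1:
px0 = 195, py0 = 200, px1 = 330, py1 = 240, color = 'purple'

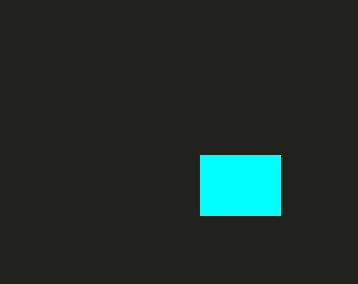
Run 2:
px0 = 200; py0 = 155; px1 = 280; py1 = 215; color = 'cyan'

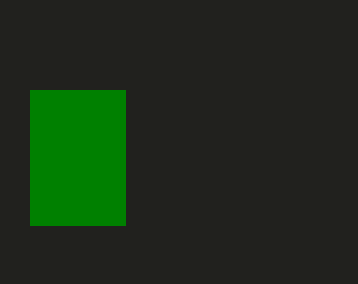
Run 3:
px0 = 30, py0 = 90, px1 = 125, py1 = 225, color = 'green'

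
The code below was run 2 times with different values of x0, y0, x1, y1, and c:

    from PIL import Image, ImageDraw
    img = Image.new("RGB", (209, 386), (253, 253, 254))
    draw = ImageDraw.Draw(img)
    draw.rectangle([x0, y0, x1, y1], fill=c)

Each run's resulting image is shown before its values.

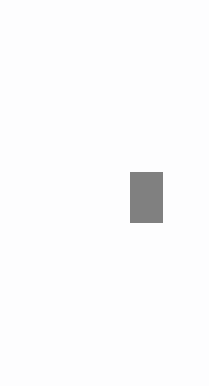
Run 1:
x0 = 130; y0 = 172; x1 = 162; y1 = 222; c = 'gray'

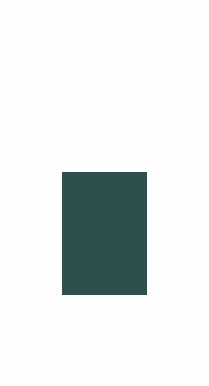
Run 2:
x0 = 62
y0 = 172
x1 = 146
y1 = 294
c = 'darkslategray'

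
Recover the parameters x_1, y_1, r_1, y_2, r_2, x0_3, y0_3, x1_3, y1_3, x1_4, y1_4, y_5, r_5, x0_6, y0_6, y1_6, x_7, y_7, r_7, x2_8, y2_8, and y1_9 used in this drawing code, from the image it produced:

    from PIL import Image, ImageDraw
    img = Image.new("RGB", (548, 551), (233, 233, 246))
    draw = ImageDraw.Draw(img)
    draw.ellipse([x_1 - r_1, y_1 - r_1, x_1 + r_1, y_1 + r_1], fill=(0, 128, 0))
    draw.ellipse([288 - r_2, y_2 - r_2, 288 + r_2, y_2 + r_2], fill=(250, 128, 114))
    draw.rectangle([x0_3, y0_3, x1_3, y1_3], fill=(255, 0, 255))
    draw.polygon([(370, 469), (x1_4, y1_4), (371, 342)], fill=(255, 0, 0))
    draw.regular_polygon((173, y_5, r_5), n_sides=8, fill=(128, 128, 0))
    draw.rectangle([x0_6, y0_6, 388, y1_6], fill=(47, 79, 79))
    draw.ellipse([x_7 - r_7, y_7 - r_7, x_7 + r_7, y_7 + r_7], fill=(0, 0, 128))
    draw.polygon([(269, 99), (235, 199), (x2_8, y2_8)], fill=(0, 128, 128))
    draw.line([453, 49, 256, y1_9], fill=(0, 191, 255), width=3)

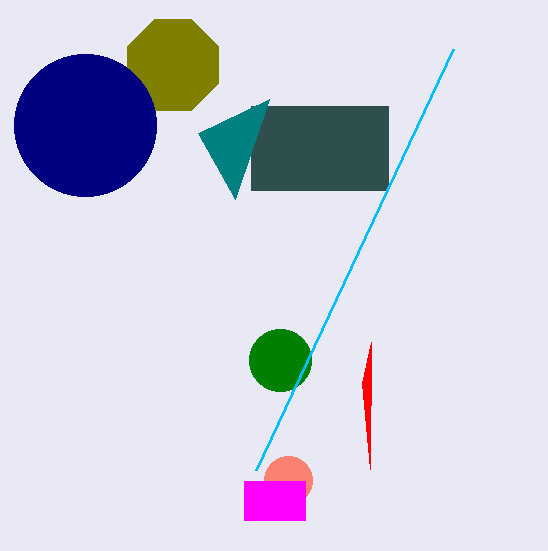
x_1 = 280; y_1 = 360; r_1 = 31; y_2 = 480; r_2 = 24; x0_3 = 244; y0_3 = 481; x1_3 = 305; y1_3 = 520; x1_4 = 362; y1_4 = 383; y_5 = 65; r_5 = 49; x0_6 = 251; y0_6 = 106; y1_6 = 190; x_7 = 85; y_7 = 125; r_7 = 71; x2_8 = 198; y2_8 = 133; y1_9 = 470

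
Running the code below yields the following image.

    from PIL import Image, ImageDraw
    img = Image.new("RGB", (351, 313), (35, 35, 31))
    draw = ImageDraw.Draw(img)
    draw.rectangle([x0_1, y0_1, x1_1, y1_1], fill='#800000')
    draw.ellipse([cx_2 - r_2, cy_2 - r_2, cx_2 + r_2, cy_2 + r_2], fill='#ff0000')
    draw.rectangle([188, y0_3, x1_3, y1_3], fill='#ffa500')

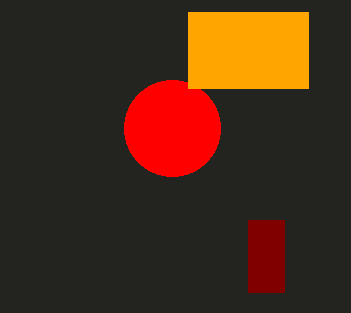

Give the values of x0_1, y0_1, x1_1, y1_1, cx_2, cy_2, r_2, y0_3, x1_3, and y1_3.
x0_1 = 248; y0_1 = 220; x1_1 = 284; y1_1 = 292; cx_2 = 172; cy_2 = 128; r_2 = 48; y0_3 = 12; x1_3 = 308; y1_3 = 88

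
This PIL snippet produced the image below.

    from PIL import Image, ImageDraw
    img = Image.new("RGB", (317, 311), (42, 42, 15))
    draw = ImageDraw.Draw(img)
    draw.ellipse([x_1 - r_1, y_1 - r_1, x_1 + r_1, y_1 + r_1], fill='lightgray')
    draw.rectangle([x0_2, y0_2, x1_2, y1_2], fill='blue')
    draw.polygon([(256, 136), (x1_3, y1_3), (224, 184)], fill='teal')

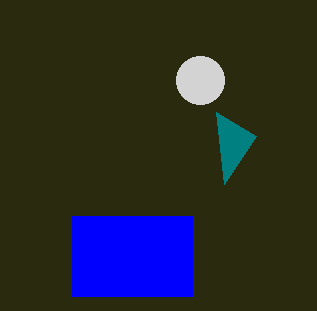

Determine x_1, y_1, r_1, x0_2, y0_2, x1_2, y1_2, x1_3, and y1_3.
x_1 = 200, y_1 = 80, r_1 = 24, x0_2 = 72, y0_2 = 216, x1_2 = 192, y1_2 = 296, x1_3 = 216, y1_3 = 112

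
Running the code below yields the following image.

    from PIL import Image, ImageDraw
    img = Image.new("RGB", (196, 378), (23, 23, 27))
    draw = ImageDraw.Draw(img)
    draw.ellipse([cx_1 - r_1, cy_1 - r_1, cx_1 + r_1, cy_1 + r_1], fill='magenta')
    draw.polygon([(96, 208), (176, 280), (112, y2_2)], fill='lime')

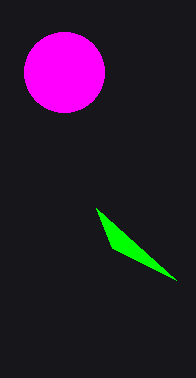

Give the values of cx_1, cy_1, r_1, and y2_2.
cx_1 = 64; cy_1 = 72; r_1 = 40; y2_2 = 248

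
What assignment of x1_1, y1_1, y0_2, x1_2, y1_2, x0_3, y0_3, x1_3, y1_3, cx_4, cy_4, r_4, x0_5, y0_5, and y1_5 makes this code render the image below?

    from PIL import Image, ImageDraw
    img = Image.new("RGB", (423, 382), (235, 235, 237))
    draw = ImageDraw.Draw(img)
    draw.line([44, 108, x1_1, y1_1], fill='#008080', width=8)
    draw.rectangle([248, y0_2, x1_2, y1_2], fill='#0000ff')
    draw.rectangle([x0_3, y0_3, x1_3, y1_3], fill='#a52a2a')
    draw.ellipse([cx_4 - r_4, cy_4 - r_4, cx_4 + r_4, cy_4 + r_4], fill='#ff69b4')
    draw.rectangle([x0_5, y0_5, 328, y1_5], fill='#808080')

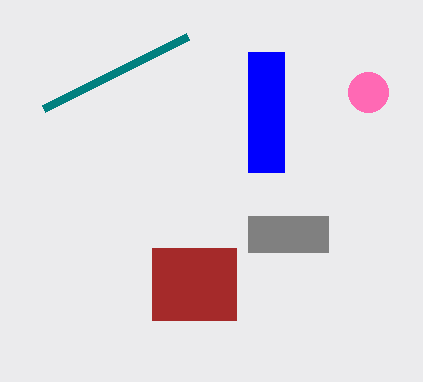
x1_1 = 188; y1_1 = 36; y0_2 = 52; x1_2 = 284; y1_2 = 172; x0_3 = 152; y0_3 = 248; x1_3 = 236; y1_3 = 320; cx_4 = 368; cy_4 = 92; r_4 = 20; x0_5 = 248; y0_5 = 216; y1_5 = 252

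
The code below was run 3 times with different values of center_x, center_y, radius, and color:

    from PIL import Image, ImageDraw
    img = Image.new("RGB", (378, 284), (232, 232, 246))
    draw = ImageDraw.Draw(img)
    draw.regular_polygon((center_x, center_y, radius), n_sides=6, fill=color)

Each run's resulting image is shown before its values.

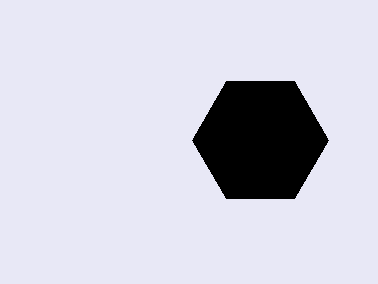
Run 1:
center_x = 260
center_y = 140
radius = 68
color = 'black'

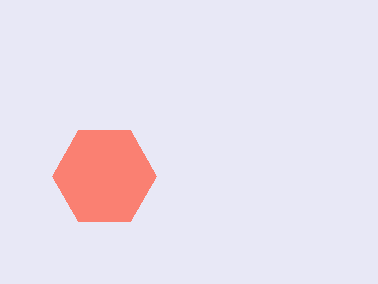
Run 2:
center_x = 104; center_y = 176; radius = 52; color = 'salmon'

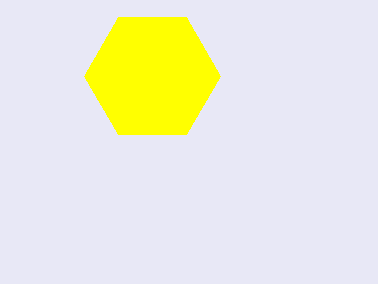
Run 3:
center_x = 152; center_y = 76; radius = 68; color = 'yellow'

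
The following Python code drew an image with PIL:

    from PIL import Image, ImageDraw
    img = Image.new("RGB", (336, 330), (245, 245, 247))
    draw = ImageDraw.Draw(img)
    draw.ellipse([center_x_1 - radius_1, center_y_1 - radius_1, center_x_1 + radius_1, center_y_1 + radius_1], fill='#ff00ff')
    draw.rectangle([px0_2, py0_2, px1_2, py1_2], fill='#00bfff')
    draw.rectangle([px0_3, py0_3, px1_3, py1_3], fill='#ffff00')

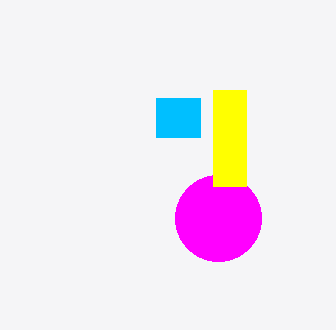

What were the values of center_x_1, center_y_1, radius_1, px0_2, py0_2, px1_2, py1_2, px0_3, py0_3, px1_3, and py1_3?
center_x_1 = 218, center_y_1 = 218, radius_1 = 43, px0_2 = 156, py0_2 = 98, px1_2 = 200, py1_2 = 137, px0_3 = 213, py0_3 = 90, px1_3 = 246, py1_3 = 186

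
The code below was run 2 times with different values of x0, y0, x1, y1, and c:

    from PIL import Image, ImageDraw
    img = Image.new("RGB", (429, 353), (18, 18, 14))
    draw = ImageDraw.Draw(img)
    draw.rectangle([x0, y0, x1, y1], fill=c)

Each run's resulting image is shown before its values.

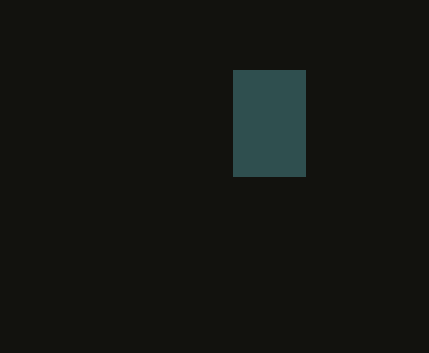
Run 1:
x0 = 233
y0 = 70
x1 = 305
y1 = 176
c = 'darkslategray'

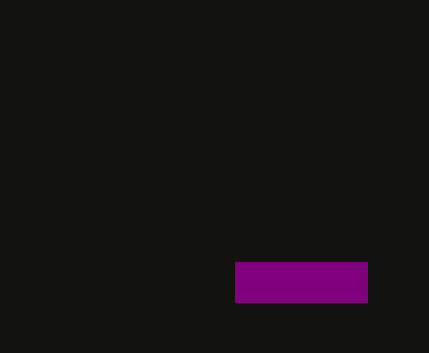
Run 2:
x0 = 235, y0 = 262, x1 = 367, y1 = 302, c = 'purple'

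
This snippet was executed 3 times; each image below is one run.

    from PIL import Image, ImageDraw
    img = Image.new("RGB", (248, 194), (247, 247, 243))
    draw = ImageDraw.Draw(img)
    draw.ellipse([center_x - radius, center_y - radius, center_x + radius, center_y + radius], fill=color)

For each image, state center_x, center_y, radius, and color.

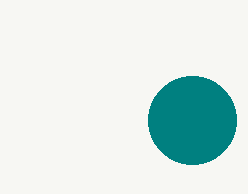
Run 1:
center_x = 192, center_y = 120, radius = 44, color = 'teal'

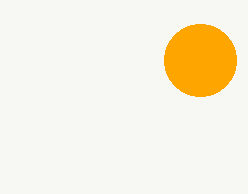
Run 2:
center_x = 200
center_y = 60
radius = 36
color = 'orange'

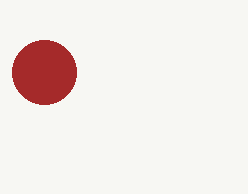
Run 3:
center_x = 44, center_y = 72, radius = 32, color = 'brown'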